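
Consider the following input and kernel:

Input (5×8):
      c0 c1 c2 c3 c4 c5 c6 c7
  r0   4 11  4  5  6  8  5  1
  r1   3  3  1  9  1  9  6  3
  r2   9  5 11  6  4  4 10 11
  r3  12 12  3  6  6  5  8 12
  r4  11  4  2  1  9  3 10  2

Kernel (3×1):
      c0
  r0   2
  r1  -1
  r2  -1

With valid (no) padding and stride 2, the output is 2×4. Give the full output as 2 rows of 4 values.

Output[0,0]: The receptive field on the input at this output position is [4 / 3 / 9]. Elementwise product with the kernel and sum: 4·2 + 3·-1 + 9·-1.
Output[0,1]: The receptive field on the input at this output position is [4 / 1 / 11]. Elementwise product with the kernel and sum: 4·2 + 1·-1 + 11·-1.

-4 -4 7 -6
-5 17 -7 2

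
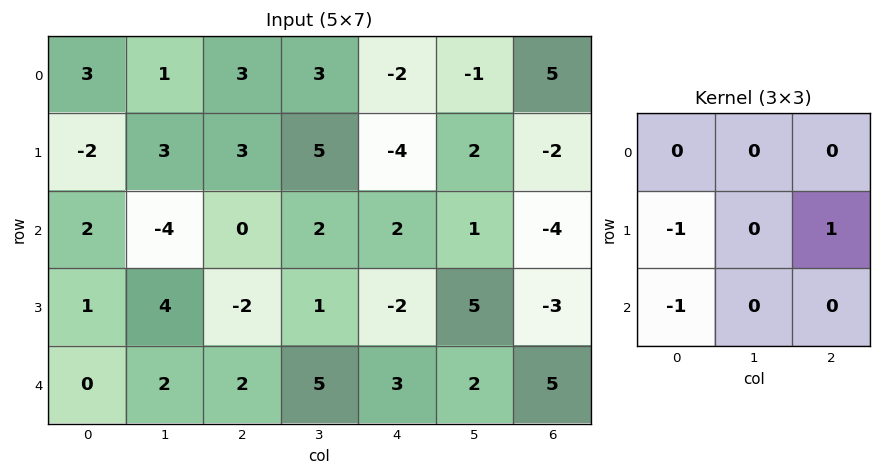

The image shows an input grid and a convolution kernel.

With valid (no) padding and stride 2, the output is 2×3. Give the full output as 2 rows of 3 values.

3 -7 0
-3 -2 -4

Output[0,0]: The receptive field on the input at this output position is [3 1 3 / -2 3 3 / 2 -4 0]. Elementwise product with the kernel and sum: -2·-1 + 3·1 + 2·-1.
Output[0,1]: The receptive field on the input at this output position is [3 3 -2 / 3 5 -4 / 0 2 2]. Elementwise product with the kernel and sum: 3·-1 + -4·1 + 0·-1.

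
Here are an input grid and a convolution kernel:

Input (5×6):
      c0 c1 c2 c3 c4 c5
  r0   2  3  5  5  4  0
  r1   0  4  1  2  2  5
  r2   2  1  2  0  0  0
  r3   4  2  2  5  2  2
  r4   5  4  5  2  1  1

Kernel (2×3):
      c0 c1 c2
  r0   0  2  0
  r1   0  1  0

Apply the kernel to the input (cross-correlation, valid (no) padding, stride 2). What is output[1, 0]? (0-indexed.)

4

The receptive field on the input at this output position is [2 1 2 / 4 2 2]. Elementwise product with the kernel and sum: 1·2 + 2·1.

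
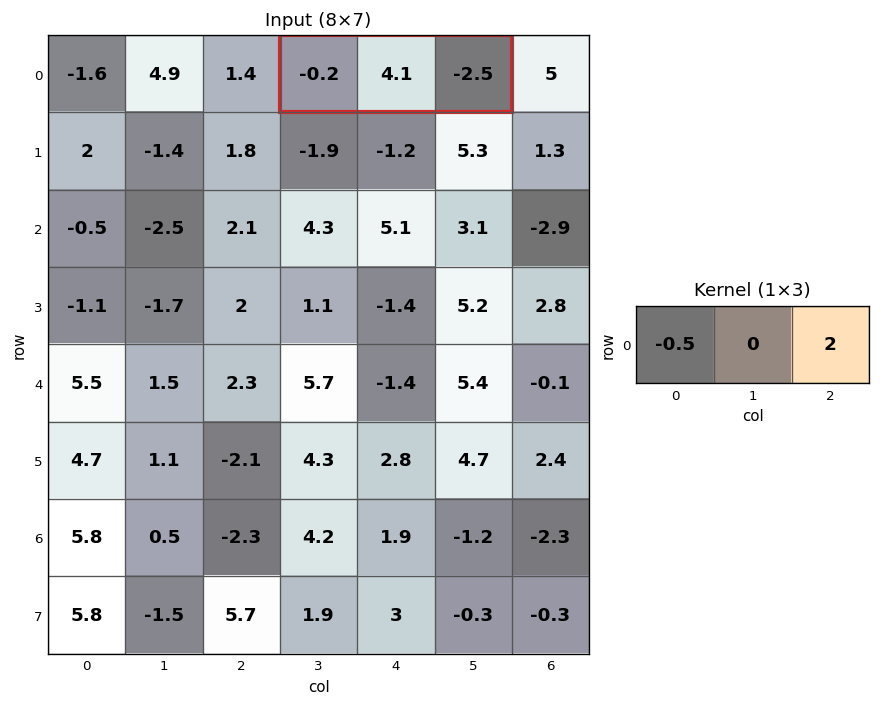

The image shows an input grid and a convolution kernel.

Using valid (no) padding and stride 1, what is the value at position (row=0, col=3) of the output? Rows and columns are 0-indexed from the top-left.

The receptive field on the input at this output position is [-0.2 4.1 -2.5]. Elementwise product with the kernel and sum: -0.2·-0.5 + -2.5·2.

-4.9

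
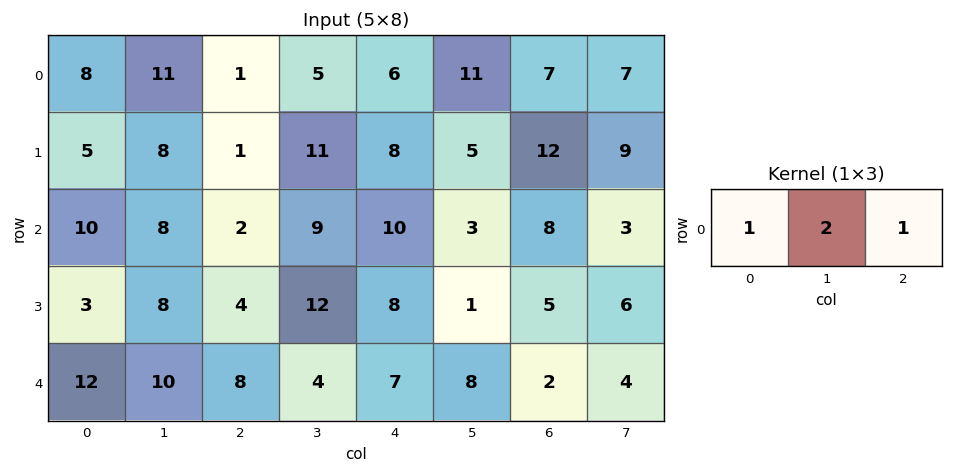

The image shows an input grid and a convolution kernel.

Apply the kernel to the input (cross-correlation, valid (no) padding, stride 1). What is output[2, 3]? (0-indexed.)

The receptive field on the input at this output position is [9 10 3]. Elementwise product with the kernel and sum: 9·1 + 10·2 + 3·1.

32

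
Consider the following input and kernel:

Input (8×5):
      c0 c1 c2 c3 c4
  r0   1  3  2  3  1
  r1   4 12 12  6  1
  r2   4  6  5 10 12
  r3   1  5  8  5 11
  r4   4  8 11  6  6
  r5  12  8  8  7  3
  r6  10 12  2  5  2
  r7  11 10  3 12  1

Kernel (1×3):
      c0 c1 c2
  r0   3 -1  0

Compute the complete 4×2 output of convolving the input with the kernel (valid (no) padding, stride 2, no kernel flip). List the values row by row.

Output[0,0]: The receptive field on the input at this output position is [1 3 2]. Elementwise product with the kernel and sum: 1·3 + 3·-1.
Output[0,1]: The receptive field on the input at this output position is [2 3 1]. Elementwise product with the kernel and sum: 2·3 + 3·-1.

0 3
6 5
4 27
18 1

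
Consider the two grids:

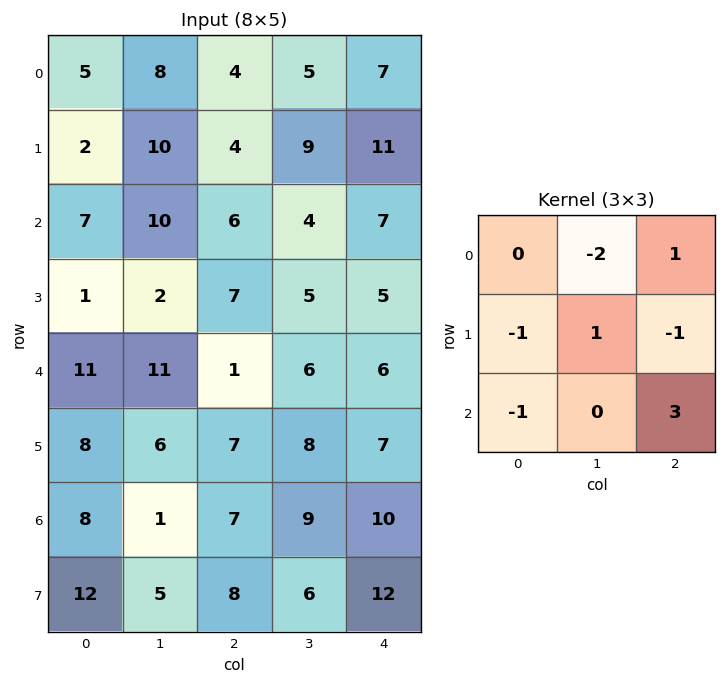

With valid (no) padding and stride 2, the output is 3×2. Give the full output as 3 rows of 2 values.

3 6
-28 9
-17 11

Output[0,0]: The receptive field on the input at this output position is [5 8 4 / 2 10 4 / 7 10 6]. Elementwise product with the kernel and sum: 8·-2 + 4·1 + 2·-1 + 10·1 + 4·-1 + 7·-1 + 6·3.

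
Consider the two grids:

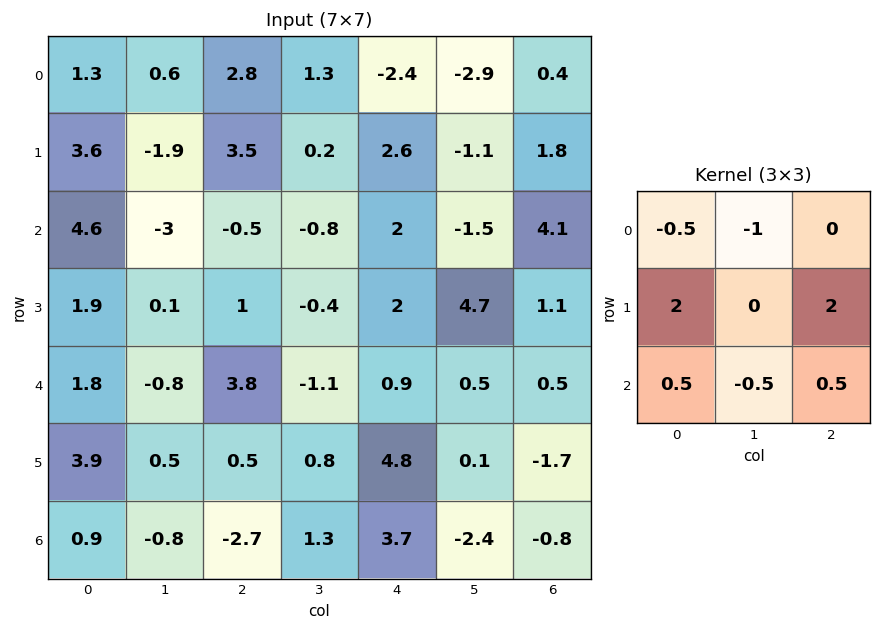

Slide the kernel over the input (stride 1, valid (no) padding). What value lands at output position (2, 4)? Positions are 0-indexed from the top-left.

The receptive field on the input at this output position is [2 -1.5 4.1 / 2 4.7 1.1 / 0.9 0.5 0.5]. Elementwise product with the kernel and sum: 2·-0.5 + -1.5·-1 + 2·2 + 1.1·2 + 0.9·0.5 + 0.5·-0.5 + 0.5·0.5.

7.15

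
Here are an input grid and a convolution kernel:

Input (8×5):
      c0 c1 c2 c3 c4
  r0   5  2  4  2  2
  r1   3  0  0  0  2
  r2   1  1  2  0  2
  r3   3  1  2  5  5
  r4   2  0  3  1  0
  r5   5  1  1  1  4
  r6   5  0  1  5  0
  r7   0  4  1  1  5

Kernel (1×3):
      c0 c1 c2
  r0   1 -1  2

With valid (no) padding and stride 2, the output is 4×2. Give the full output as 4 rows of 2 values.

11 6
4 6
8 2
7 -4

Output[0,0]: The receptive field on the input at this output position is [5 2 4]. Elementwise product with the kernel and sum: 5·1 + 2·-1 + 4·2.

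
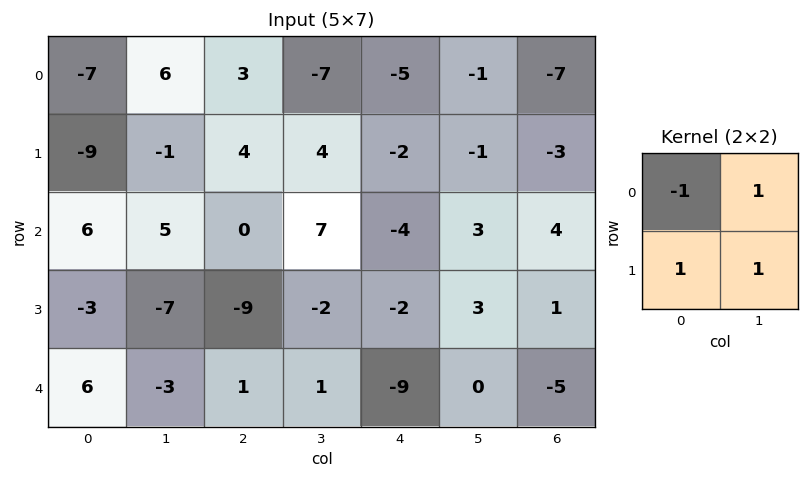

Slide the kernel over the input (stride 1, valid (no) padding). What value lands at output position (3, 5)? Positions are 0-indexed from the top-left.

The receptive field on the input at this output position is [3 1 / 0 -5]. Elementwise product with the kernel and sum: 3·-1 + 1·1 + 0·1 + -5·1.

-7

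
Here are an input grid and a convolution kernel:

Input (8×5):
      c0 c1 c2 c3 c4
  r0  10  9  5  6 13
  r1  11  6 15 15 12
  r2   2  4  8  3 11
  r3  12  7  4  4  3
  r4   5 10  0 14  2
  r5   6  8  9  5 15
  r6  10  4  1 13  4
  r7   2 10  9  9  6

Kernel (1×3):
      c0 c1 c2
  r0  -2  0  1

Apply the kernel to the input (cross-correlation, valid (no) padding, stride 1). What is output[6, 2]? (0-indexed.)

The receptive field on the input at this output position is [1 13 4]. Elementwise product with the kernel and sum: 1·-2 + 4·1.

2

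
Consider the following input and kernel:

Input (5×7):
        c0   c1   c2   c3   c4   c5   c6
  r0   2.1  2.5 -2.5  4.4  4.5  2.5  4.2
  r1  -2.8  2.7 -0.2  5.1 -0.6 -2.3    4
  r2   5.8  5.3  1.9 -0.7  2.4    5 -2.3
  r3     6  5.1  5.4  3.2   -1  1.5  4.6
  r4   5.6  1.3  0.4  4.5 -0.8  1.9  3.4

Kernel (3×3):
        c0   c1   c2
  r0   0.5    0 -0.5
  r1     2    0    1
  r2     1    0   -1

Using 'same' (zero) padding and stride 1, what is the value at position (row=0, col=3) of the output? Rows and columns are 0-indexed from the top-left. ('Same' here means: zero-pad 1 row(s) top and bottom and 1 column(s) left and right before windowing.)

-0.1

The receptive field on the zero-padded input at this output position is [0 0 0 / -2.5 4.4 4.5 / -0.2 5.1 -0.6]. Elementwise product with the kernel and sum: 0·0.5 + 0·-0.5 + -2.5·2 + 4.5·1 + -0.2·1 + -0.6·-1.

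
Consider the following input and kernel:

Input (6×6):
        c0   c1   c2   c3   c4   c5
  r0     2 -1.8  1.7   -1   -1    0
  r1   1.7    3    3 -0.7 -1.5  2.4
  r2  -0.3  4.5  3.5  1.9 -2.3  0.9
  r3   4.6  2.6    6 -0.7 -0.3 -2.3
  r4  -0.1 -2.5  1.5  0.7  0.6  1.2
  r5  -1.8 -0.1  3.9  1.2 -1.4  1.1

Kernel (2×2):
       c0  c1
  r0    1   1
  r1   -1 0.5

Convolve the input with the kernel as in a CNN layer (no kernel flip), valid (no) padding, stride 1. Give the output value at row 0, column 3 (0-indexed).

-2.05

The receptive field on the input at this output position is [-1 -1 / -0.7 -1.5]. Elementwise product with the kernel and sum: -1·1 + -1·1 + -0.7·-1 + -1.5·0.5.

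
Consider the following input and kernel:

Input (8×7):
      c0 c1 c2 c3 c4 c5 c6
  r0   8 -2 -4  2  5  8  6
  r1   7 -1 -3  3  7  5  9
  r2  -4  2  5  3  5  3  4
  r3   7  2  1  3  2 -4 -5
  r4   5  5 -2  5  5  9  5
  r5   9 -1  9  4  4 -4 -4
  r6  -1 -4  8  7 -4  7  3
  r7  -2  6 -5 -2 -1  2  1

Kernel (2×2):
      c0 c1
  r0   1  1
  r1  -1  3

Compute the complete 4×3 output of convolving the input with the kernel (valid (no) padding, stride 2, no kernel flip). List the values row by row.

-4 10 21
-3 16 -6
-2 6 -2
15 14 10

Output[0,0]: The receptive field on the input at this output position is [8 -2 / 7 -1]. Elementwise product with the kernel and sum: 8·1 + -2·1 + 7·-1 + -1·3.
Output[0,1]: The receptive field on the input at this output position is [-4 2 / -3 3]. Elementwise product with the kernel and sum: -4·1 + 2·1 + -3·-1 + 3·3.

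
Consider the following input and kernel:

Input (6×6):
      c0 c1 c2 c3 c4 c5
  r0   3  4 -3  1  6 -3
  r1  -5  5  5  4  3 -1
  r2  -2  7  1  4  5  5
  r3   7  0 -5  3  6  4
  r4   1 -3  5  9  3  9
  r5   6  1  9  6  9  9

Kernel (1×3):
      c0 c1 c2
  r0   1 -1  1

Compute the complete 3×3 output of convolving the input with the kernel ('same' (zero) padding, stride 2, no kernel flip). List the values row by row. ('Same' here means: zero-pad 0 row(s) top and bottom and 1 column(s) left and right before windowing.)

1 8 -8
9 10 4
-4 1 15

Output[0,0]: The receptive field on the zero-padded input at this output position is [0 3 4]. Elementwise product with the kernel and sum: 0·1 + 3·-1 + 4·1.
Output[0,1]: The receptive field on the zero-padded input at this output position is [4 -3 1]. Elementwise product with the kernel and sum: 4·1 + -3·-1 + 1·1.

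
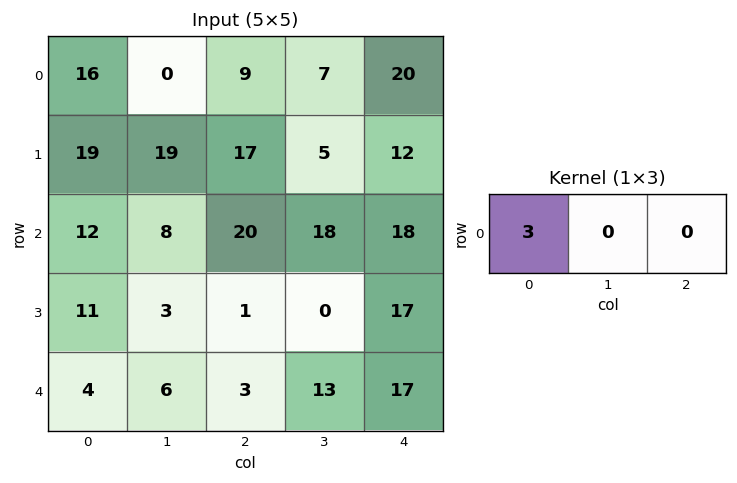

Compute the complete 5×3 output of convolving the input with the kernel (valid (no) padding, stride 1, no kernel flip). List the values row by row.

48 0 27
57 57 51
36 24 60
33 9 3
12 18 9

Output[0,0]: The receptive field on the input at this output position is [16 0 9]. Elementwise product with the kernel and sum: 16·3.
Output[0,1]: The receptive field on the input at this output position is [0 9 7]. Elementwise product with the kernel and sum: 0·3.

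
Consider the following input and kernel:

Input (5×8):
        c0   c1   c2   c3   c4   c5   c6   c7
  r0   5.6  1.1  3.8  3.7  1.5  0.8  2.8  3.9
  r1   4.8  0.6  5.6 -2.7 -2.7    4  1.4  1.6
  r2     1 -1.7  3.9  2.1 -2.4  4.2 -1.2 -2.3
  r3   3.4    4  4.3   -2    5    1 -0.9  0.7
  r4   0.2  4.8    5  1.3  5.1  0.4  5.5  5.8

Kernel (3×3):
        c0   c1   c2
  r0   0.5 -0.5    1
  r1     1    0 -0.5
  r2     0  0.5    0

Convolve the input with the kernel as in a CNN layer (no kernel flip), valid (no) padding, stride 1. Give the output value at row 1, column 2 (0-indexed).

The receptive field on the input at this output position is [5.6 -2.7 -2.7 / 3.9 2.1 -2.4 / 4.3 -2 5]. Elementwise product with the kernel and sum: 5.6·0.5 + -2.7·-0.5 + -2.7·1 + 3.9·1 + -2.4·-0.5 + -2·0.5.

5.55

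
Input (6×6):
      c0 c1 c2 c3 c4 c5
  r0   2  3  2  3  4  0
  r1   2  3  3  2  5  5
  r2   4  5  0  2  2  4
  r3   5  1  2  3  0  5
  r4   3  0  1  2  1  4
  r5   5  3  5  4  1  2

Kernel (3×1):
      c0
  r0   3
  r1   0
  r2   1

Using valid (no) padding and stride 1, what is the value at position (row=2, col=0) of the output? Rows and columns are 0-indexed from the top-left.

15

The receptive field on the input at this output position is [4 / 5 / 3]. Elementwise product with the kernel and sum: 4·3 + 3·1.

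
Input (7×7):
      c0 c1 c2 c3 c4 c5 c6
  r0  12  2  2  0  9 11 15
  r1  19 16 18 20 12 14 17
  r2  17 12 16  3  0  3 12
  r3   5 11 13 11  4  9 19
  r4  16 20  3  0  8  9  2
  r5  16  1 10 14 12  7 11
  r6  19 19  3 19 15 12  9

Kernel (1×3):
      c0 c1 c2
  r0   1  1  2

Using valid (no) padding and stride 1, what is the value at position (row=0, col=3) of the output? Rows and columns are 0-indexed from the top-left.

The receptive field on the input at this output position is [0 9 11]. Elementwise product with the kernel and sum: 0·1 + 9·1 + 11·2.

31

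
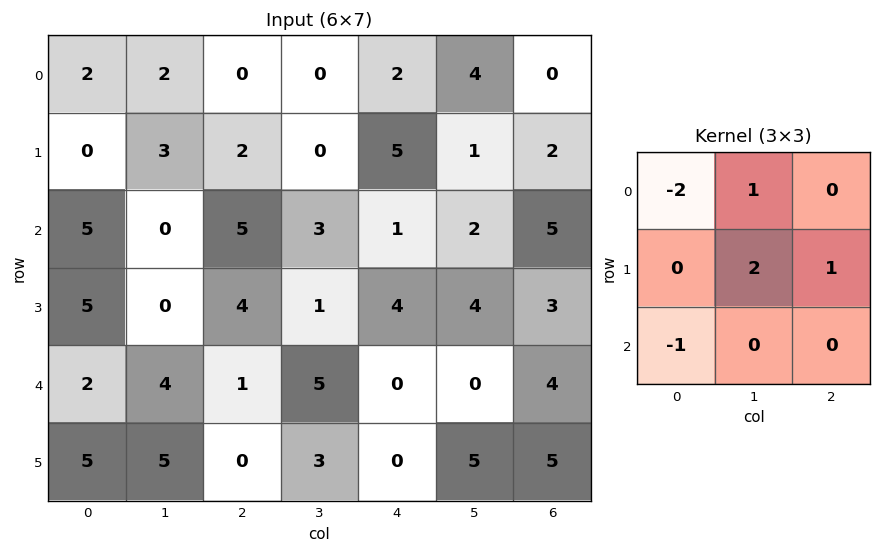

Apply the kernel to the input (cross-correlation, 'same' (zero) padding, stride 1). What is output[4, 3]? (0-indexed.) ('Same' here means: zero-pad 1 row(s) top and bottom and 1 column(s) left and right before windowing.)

3

The receptive field on the zero-padded input at this output position is [4 1 4 / 1 5 0 / 0 3 0]. Elementwise product with the kernel and sum: 4·-2 + 1·1 + 5·2 + 0·1 + 0·-1.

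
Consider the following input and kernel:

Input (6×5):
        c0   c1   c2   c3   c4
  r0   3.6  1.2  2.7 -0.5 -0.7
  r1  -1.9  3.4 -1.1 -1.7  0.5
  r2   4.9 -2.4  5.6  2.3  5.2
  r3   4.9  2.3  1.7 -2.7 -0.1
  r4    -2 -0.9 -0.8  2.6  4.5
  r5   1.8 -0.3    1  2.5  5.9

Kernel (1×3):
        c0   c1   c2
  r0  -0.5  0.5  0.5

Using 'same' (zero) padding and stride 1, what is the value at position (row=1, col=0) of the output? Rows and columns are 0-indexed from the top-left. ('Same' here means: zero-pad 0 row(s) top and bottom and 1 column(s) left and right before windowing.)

0.75

The receptive field on the zero-padded input at this output position is [0 -1.9 3.4]. Elementwise product with the kernel and sum: 0·-0.5 + -1.9·0.5 + 3.4·0.5.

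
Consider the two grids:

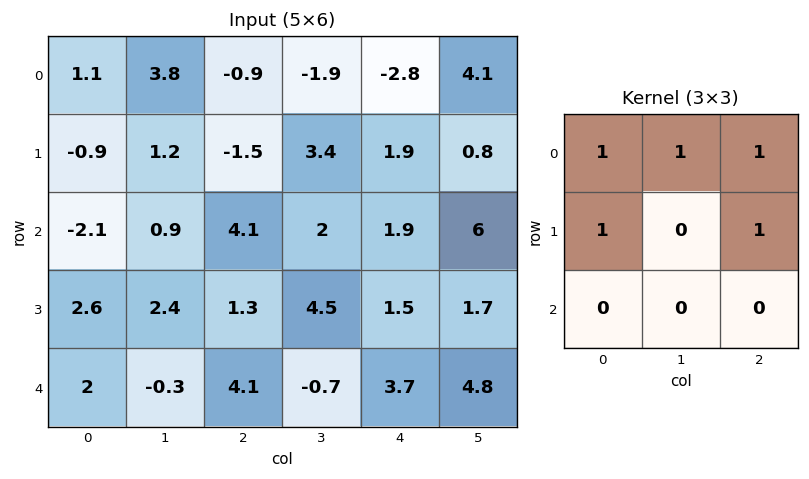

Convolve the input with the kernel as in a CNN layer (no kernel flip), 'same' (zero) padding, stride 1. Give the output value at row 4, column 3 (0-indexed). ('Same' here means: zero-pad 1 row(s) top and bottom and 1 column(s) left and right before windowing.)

15.1

The receptive field on the zero-padded input at this output position is [1.3 4.5 1.5 / 4.1 -0.7 3.7 / 0 0 0]. Elementwise product with the kernel and sum: 1.3·1 + 4.5·1 + 1.5·1 + 4.1·1 + 3.7·1.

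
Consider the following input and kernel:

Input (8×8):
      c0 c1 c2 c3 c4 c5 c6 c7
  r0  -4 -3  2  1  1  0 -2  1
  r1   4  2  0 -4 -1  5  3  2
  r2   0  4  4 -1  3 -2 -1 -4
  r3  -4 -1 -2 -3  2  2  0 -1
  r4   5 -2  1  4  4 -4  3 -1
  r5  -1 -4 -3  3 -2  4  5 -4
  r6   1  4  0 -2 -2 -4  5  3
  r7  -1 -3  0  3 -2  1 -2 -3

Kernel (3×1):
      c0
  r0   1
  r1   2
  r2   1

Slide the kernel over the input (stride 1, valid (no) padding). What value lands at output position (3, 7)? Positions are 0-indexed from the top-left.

The receptive field on the input at this output position is [-1 / -1 / -4]. Elementwise product with the kernel and sum: -1·1 + -1·2 + -4·1.

-7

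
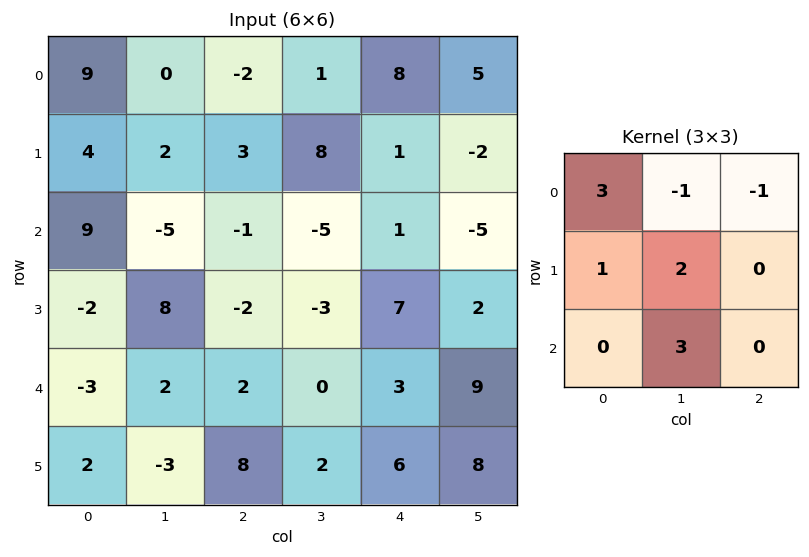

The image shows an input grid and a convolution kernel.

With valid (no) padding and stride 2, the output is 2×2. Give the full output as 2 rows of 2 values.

22 -11
53 -7

Output[0,0]: The receptive field on the input at this output position is [9 0 -2 / 4 2 3 / 9 -5 -1]. Elementwise product with the kernel and sum: 9·3 + 0·-1 + -2·-1 + 4·1 + 2·2 + -5·3.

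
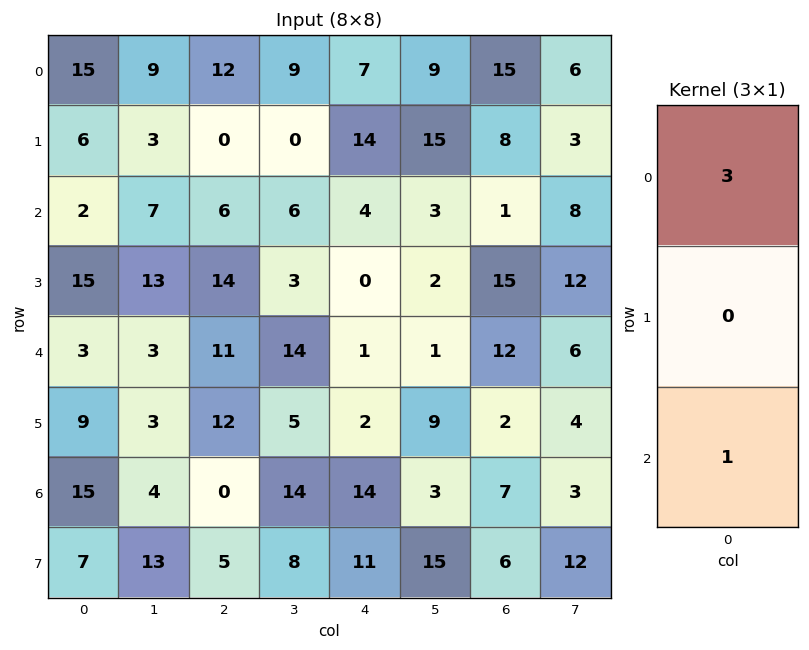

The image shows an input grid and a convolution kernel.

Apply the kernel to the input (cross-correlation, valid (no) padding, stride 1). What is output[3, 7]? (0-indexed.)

40

The receptive field on the input at this output position is [12 / 6 / 4]. Elementwise product with the kernel and sum: 12·3 + 4·1.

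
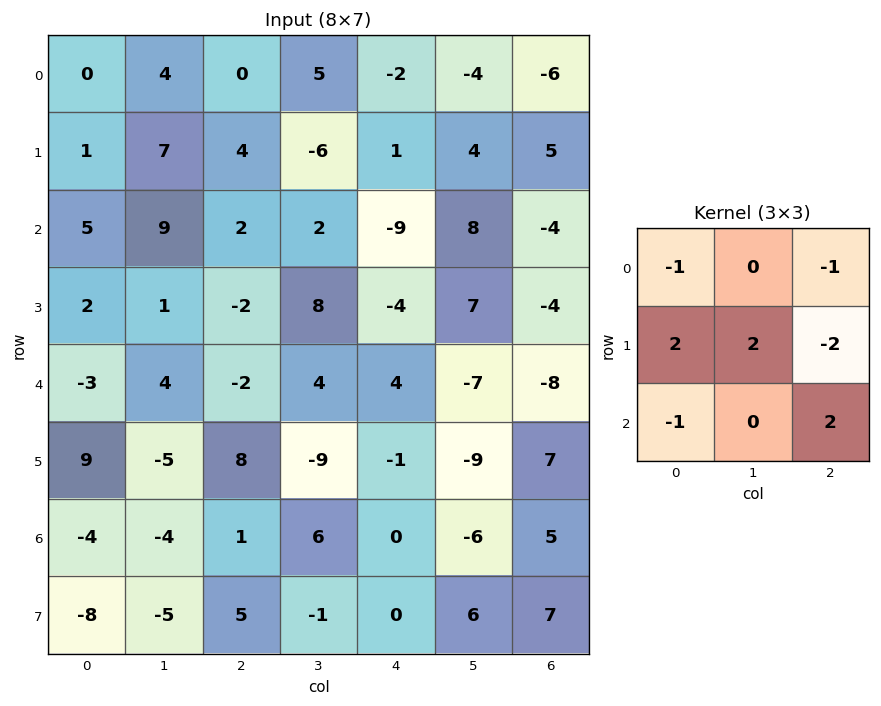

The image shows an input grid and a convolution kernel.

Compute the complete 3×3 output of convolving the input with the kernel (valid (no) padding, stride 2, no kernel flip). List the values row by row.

Output[0,0]: The receptive field on the input at this output position is [0 4 0 / 1 7 4 / 5 9 2]. Elementwise product with the kernel and sum: 0·-1 + 0·-1 + 1·2 + 7·2 + 4·-2 + 5·-1 + 2·2.
Output[0,1]: The receptive field on the input at this output position is [0 5 -2 / 4 -6 1 / 2 2 -9]. Elementwise product with the kernel and sum: 0·-1 + -2·-1 + 4·2 + -6·2 + 1·-2 + 2·-1 + -9·2.

7 -24 9
2 37 7
3 -3 -20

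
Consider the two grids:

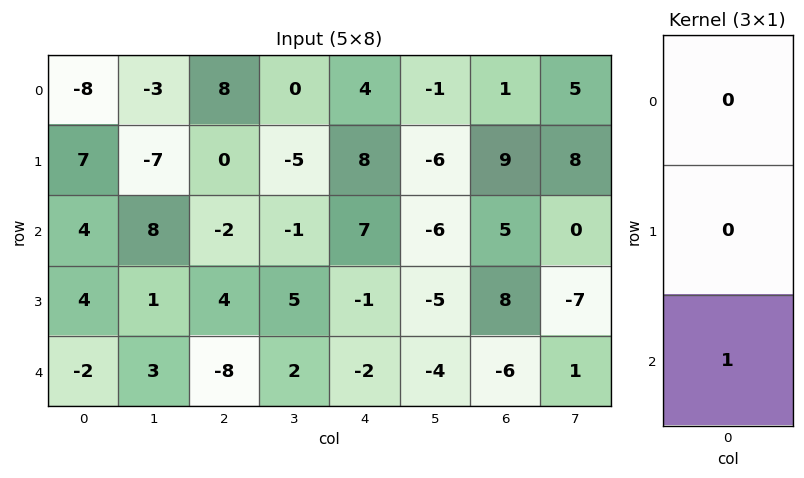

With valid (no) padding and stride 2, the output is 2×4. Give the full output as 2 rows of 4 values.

4 -2 7 5
-2 -8 -2 -6

Output[0,0]: The receptive field on the input at this output position is [-8 / 7 / 4]. Elementwise product with the kernel and sum: 4·1.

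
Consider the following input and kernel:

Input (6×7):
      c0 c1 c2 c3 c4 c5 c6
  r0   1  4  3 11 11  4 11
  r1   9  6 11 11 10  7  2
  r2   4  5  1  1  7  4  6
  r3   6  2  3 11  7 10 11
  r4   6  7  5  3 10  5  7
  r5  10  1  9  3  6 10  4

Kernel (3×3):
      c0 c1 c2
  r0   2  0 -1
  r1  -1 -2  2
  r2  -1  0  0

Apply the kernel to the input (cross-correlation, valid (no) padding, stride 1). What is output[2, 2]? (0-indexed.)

-21

The receptive field on the input at this output position is [1 1 7 / 3 11 7 / 5 3 10]. Elementwise product with the kernel and sum: 1·2 + 7·-1 + 3·-1 + 11·-2 + 7·2 + 5·-1.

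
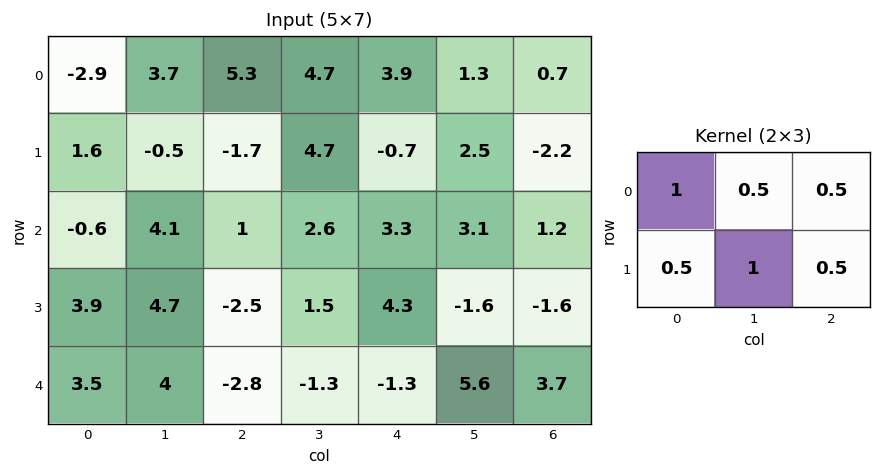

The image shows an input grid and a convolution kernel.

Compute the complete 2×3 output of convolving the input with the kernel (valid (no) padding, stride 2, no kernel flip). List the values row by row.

Output[0,0]: The receptive field on the input at this output position is [-2.9 3.7 5.3 / 1.6 -0.5 -1.7]. Elementwise product with the kernel and sum: -2.9·1 + 3.7·0.5 + 5.3·0.5 + 1.6·0.5 + -0.5·1 + -1.7·0.5.
Output[0,1]: The receptive field on the input at this output position is [5.3 4.7 3.9 / -1.7 4.7 -0.7]. Elementwise product with the kernel and sum: 5.3·1 + 4.7·0.5 + 3.9·0.5 + -1.7·0.5 + 4.7·1 + -0.7·0.5.

1.05 13.1 5.95
7.35 6.35 5.2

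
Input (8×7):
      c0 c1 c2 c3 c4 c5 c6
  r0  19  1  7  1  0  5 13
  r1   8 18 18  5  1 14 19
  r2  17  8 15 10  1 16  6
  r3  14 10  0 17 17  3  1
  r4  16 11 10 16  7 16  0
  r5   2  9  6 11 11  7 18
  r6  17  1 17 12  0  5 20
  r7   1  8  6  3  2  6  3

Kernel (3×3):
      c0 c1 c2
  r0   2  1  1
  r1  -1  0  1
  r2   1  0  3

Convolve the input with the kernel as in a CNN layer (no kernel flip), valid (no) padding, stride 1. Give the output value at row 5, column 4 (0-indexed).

78

The receptive field on the input at this output position is [11 7 18 / 0 5 20 / 2 6 3]. Elementwise product with the kernel and sum: 11·2 + 7·1 + 18·1 + 0·-1 + 20·1 + 2·1 + 3·3.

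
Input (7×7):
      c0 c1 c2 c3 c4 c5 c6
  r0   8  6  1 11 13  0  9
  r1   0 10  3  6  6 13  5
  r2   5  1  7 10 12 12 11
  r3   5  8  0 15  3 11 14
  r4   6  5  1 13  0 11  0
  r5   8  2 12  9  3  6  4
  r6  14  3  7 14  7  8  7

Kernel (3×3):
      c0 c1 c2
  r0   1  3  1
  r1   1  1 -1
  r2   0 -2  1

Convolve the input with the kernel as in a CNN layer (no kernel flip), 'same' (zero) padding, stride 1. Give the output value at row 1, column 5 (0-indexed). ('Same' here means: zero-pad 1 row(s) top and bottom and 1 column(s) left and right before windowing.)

The receptive field on the zero-padded input at this output position is [13 0 9 / 6 13 5 / 12 12 11]. Elementwise product with the kernel and sum: 13·1 + 0·3 + 9·1 + 6·1 + 13·1 + 5·-1 + 12·-2 + 11·1.

23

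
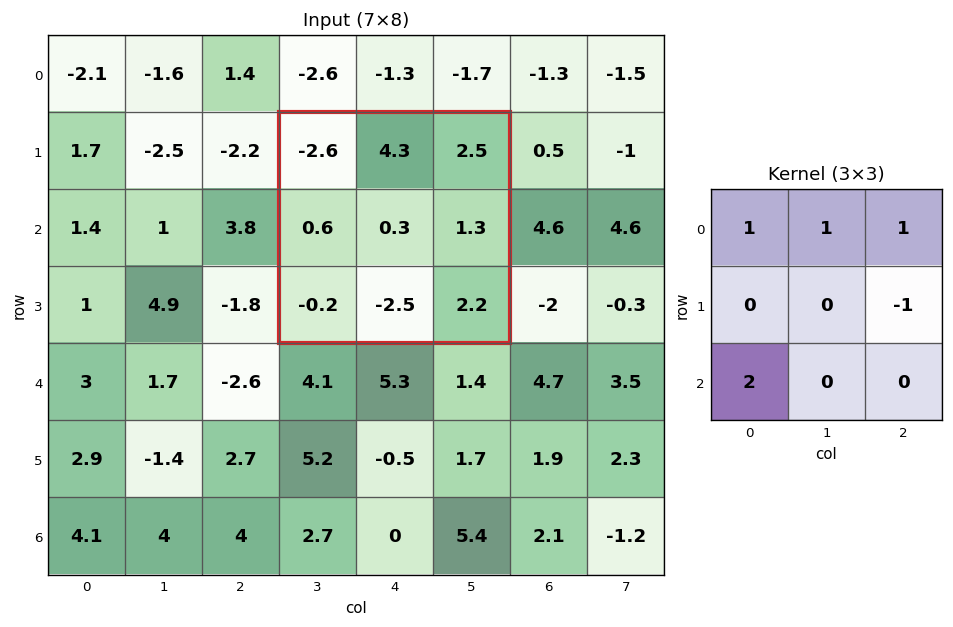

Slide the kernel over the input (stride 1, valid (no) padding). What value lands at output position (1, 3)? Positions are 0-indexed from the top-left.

2.5

The receptive field on the input at this output position is [-2.6 4.3 2.5 / 0.6 0.3 1.3 / -0.2 -2.5 2.2]. Elementwise product with the kernel and sum: -2.6·1 + 4.3·1 + 2.5·1 + 1.3·-1 + -0.2·2.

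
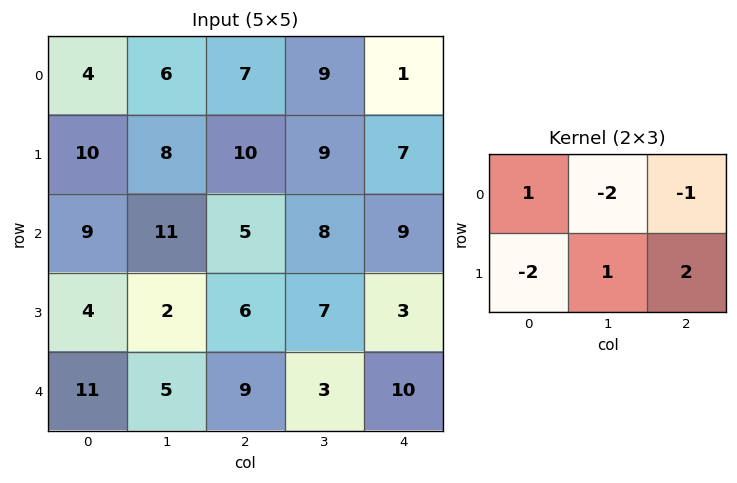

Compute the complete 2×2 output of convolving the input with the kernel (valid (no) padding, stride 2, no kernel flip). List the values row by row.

Output[0,0]: The receptive field on the input at this output position is [4 6 7 / 10 8 10]. Elementwise product with the kernel and sum: 4·1 + 6·-2 + 7·-1 + 10·-2 + 8·1 + 10·2.

-7 -9
-12 -19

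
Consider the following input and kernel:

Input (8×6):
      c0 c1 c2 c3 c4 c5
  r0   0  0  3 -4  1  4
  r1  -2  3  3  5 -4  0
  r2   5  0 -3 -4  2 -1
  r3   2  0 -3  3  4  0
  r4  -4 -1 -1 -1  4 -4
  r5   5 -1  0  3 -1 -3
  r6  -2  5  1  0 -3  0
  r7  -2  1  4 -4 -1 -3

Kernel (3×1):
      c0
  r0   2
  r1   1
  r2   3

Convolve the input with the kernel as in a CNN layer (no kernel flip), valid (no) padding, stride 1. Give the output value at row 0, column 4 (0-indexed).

The receptive field on the input at this output position is [1 / -4 / 2]. Elementwise product with the kernel and sum: 1·2 + -4·1 + 2·3.

4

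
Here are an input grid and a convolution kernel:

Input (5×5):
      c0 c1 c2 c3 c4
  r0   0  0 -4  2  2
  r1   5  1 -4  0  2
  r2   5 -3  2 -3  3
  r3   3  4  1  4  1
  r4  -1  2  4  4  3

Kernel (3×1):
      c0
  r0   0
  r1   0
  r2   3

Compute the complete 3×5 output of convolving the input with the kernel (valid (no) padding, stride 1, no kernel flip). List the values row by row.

15 -9 6 -9 9
9 12 3 12 3
-3 6 12 12 9

Output[0,0]: The receptive field on the input at this output position is [0 / 5 / 5]. Elementwise product with the kernel and sum: 5·3.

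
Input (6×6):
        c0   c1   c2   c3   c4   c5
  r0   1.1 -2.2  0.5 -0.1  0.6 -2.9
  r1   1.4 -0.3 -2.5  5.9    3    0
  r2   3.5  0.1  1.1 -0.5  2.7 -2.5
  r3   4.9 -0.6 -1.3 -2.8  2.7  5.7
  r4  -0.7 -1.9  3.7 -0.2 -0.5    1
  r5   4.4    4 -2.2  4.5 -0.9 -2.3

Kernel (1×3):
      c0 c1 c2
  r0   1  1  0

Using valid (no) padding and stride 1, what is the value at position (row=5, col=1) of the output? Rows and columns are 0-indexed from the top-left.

1.8

The receptive field on the input at this output position is [4 -2.2 4.5]. Elementwise product with the kernel and sum: 4·1 + -2.2·1.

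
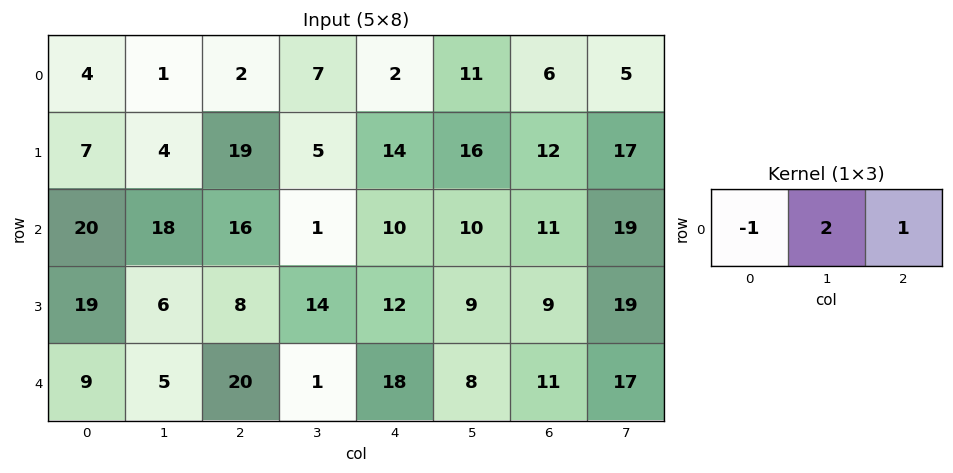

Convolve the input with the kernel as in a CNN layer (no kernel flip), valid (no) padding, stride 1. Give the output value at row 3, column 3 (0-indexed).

19

The receptive field on the input at this output position is [14 12 9]. Elementwise product with the kernel and sum: 14·-1 + 12·2 + 9·1.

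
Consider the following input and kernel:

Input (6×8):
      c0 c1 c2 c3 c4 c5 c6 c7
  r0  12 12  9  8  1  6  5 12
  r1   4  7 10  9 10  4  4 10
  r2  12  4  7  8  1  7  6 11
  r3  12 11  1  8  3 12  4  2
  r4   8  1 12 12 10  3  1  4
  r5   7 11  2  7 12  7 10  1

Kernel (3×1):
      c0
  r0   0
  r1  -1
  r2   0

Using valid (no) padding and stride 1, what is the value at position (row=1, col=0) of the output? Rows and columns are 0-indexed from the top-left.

The receptive field on the input at this output position is [4 / 12 / 12]. Elementwise product with the kernel and sum: 12·-1.

-12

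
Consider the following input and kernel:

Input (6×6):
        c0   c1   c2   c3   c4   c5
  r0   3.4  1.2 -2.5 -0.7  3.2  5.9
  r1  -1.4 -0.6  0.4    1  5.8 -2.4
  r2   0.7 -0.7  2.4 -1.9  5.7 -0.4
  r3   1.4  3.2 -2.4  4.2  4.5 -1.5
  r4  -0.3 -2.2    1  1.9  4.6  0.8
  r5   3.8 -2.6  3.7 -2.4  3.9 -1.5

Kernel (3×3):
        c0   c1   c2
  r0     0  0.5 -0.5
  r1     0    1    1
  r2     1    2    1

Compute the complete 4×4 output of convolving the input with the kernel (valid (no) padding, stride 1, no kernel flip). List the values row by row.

Output[0,0]: The receptive field on the input at this output position is [3.4 1.2 -2.5 / -1.4 -0.6 0.4 / 0.7 -0.7 2.4]. Elementwise product with the kernel and sum: 1.2·0.5 + -2.5·-0.5 + -0.6·1 + 0.4·1 + 0.7·1 + -0.7·2 + 2.4·1.

3.35 2.7 9.15 11.15
6.6 2.8 11.9 21.1
-4.45 5.65 14.3 17.95
3.9 2 9.15 12.3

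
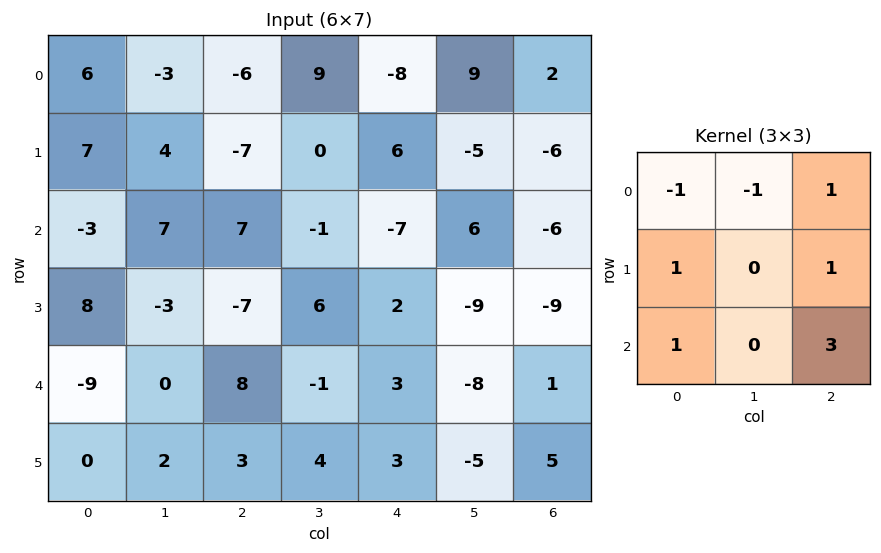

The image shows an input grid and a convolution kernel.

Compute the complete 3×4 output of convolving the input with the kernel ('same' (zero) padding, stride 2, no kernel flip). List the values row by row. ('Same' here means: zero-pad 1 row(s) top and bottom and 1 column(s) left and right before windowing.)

9 10 3 4
-5 24 -27 8
-5 29 -37 5

Output[0,0]: The receptive field on the zero-padded input at this output position is [0 0 0 / 0 6 -3 / 0 7 4]. Elementwise product with the kernel and sum: 0·-1 + 0·-1 + 0·1 + 0·1 + -3·1 + 0·1 + 4·3.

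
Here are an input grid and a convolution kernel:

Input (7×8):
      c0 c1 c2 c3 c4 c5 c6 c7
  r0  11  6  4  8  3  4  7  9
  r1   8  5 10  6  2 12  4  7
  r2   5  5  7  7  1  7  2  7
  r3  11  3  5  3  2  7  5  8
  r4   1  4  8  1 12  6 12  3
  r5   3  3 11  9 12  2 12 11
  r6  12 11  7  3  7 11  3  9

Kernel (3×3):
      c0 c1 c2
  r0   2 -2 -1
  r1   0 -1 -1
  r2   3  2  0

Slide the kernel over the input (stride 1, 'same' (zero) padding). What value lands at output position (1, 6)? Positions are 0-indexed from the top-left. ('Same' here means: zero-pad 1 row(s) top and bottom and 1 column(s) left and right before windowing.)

The receptive field on the zero-padded input at this output position is [4 7 9 / 12 4 7 / 7 2 7]. Elementwise product with the kernel and sum: 4·2 + 7·-2 + 9·-1 + 4·-1 + 7·-1 + 7·3 + 2·2.

-1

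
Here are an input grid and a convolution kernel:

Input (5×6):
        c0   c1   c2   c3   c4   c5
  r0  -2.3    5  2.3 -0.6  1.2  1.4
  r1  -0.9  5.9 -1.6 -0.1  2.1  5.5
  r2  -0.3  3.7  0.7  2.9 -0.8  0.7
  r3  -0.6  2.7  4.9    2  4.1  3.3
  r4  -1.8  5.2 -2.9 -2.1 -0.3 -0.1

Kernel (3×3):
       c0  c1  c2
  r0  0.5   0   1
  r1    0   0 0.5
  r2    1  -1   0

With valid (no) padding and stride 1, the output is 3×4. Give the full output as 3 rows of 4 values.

-3.65 4.85 1.2 7.55
-5 2.1 3.8 3.7
-4 13.85 0.8 2

Output[0,0]: The receptive field on the input at this output position is [-2.3 5 2.3 / -0.9 5.9 -1.6 / -0.3 3.7 0.7]. Elementwise product with the kernel and sum: -2.3·0.5 + 2.3·1 + -1.6·0.5 + -0.3·1 + 3.7·-1.
Output[0,1]: The receptive field on the input at this output position is [5 2.3 -0.6 / 5.9 -1.6 -0.1 / 3.7 0.7 2.9]. Elementwise product with the kernel and sum: 5·0.5 + -0.6·1 + -0.1·0.5 + 3.7·1 + 0.7·-1.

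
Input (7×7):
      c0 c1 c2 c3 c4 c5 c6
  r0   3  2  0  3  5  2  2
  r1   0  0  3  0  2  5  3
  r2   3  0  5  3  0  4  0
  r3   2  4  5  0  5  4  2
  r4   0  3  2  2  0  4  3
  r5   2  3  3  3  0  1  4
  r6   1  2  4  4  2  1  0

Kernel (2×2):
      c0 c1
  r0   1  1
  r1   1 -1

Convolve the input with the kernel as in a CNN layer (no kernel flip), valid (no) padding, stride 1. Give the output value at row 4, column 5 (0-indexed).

The receptive field on the input at this output position is [4 3 / 1 4]. Elementwise product with the kernel and sum: 4·1 + 3·1 + 1·1 + 4·-1.

4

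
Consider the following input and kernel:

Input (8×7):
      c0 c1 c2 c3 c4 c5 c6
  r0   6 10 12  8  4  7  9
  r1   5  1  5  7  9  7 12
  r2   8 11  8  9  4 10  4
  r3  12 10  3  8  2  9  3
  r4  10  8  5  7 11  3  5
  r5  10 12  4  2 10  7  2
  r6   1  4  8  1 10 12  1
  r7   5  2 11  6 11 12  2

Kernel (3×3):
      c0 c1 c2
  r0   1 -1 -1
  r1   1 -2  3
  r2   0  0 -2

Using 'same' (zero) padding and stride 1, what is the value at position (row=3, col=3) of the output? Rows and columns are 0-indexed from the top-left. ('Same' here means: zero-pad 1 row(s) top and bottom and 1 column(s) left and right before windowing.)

-34

The receptive field on the zero-padded input at this output position is [8 9 4 / 3 8 2 / 5 7 11]. Elementwise product with the kernel and sum: 8·1 + 9·-1 + 4·-1 + 3·1 + 8·-2 + 2·3 + 11·-2.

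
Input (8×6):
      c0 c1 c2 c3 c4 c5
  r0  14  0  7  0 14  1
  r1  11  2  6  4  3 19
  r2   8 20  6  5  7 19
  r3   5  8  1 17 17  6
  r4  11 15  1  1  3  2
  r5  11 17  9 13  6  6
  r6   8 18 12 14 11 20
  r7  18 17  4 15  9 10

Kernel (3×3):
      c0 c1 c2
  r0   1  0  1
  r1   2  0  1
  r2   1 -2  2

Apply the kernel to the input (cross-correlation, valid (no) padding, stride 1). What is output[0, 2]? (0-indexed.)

The receptive field on the input at this output position is [7 0 14 / 6 4 3 / 6 5 7]. Elementwise product with the kernel and sum: 7·1 + 14·1 + 6·2 + 3·1 + 6·1 + 5·-2 + 7·2.

46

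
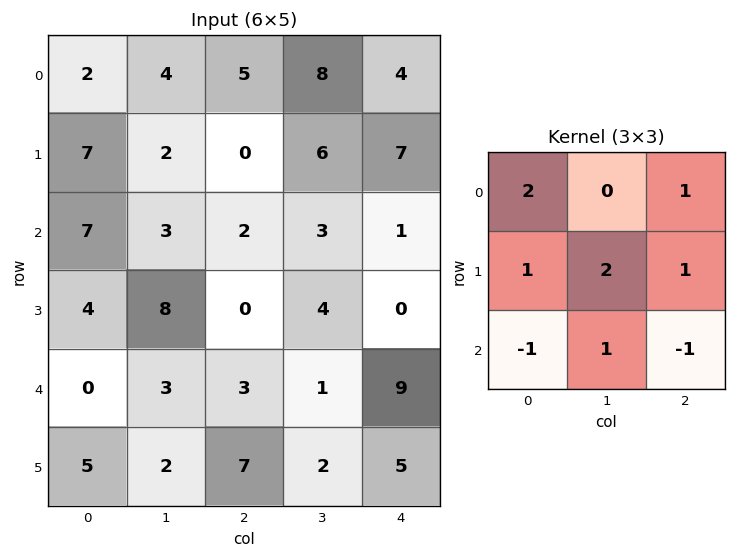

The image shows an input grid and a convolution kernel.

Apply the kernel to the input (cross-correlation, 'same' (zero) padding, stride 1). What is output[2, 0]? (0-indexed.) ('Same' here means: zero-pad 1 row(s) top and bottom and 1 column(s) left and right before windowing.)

The receptive field on the zero-padded input at this output position is [0 7 2 / 0 7 3 / 0 4 8]. Elementwise product with the kernel and sum: 0·2 + 2·1 + 0·1 + 7·2 + 3·1 + 0·-1 + 4·1 + 8·-1.

15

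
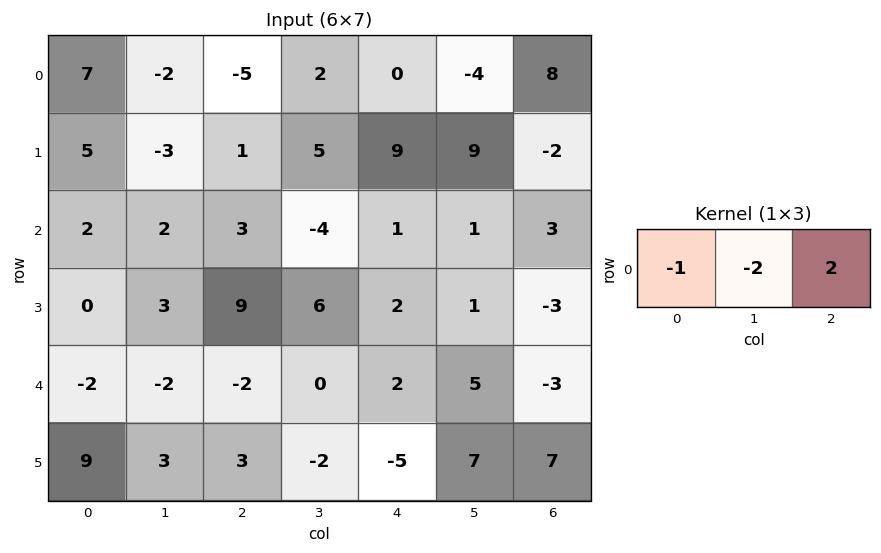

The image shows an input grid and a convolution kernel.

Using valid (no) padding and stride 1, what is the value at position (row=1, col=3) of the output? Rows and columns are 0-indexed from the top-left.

-5

The receptive field on the input at this output position is [5 9 9]. Elementwise product with the kernel and sum: 5·-1 + 9·-2 + 9·2.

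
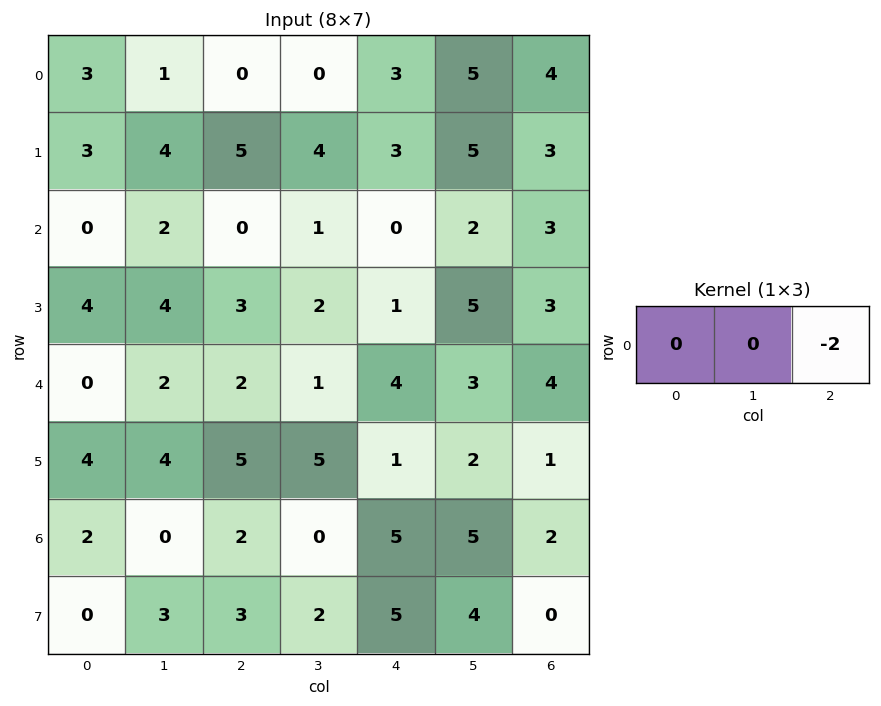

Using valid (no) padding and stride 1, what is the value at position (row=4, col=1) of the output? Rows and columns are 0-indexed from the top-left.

The receptive field on the input at this output position is [2 2 1]. Elementwise product with the kernel and sum: 1·-2.

-2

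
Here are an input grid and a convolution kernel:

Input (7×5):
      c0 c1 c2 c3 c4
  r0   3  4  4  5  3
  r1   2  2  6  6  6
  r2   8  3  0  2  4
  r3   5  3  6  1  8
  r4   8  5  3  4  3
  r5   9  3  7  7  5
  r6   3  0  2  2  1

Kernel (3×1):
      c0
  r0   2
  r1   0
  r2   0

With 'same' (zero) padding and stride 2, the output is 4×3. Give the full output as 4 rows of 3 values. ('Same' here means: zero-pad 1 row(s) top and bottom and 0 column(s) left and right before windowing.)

Output[0,0]: The receptive field on the zero-padded input at this output position is [0 / 3 / 2]. Elementwise product with the kernel and sum: 0·2.

0 0 0
4 12 12
10 12 16
18 14 10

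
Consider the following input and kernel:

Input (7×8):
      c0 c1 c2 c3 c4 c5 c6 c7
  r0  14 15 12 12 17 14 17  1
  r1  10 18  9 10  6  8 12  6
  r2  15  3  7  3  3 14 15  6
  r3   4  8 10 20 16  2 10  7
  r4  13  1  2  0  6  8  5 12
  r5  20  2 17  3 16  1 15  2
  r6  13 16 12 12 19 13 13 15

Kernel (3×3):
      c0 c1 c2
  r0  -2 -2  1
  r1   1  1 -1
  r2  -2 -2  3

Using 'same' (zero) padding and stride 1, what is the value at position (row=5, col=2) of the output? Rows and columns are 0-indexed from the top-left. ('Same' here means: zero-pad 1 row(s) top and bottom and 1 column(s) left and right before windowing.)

-10

The receptive field on the zero-padded input at this output position is [1 2 0 / 2 17 3 / 16 12 12]. Elementwise product with the kernel and sum: 1·-2 + 2·-2 + 0·1 + 2·1 + 17·1 + 3·-1 + 16·-2 + 12·-2 + 12·3.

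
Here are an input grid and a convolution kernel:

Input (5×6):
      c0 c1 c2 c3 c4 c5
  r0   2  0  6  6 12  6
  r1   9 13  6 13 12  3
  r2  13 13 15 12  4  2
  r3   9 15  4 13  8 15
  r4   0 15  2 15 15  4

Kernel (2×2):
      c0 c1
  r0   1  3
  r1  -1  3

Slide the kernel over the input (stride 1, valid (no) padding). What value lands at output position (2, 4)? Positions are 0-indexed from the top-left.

The receptive field on the input at this output position is [4 2 / 8 15]. Elementwise product with the kernel and sum: 4·1 + 2·3 + 8·-1 + 15·3.

47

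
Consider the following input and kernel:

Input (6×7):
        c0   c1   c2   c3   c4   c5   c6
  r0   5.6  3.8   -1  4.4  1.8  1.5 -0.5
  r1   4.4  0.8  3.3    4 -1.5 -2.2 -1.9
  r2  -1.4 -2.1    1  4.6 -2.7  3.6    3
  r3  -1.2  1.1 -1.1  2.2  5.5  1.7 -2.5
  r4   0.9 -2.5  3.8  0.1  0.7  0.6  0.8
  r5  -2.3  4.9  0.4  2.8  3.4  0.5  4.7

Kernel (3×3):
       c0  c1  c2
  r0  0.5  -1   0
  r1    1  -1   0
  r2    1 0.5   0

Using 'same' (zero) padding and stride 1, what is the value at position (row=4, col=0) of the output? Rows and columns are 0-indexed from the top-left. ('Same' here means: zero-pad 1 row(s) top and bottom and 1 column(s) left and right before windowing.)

-0.85

The receptive field on the zero-padded input at this output position is [0 -1.2 1.1 / 0 0.9 -2.5 / 0 -2.3 4.9]. Elementwise product with the kernel and sum: 0·0.5 + -1.2·-1 + 0·1 + 0.9·-1 + 0·1 + -2.3·0.5.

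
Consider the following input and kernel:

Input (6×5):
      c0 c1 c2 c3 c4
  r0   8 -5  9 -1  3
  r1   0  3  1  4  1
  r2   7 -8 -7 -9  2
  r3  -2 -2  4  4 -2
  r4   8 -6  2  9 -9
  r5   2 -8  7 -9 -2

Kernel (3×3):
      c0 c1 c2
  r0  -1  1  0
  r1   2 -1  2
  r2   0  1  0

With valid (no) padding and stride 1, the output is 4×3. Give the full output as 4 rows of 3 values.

Output[0,0]: The receptive field on the input at this output position is [8 -5 9 / 0 3 1 / 7 -8 -7]. Elementwise product with the kernel and sum: 8·-1 + -5·1 + 0·2 + 3·-1 + 1·2 + -8·1.

-22 20 -19
9 -25 6
-15 3 7
18 17 -32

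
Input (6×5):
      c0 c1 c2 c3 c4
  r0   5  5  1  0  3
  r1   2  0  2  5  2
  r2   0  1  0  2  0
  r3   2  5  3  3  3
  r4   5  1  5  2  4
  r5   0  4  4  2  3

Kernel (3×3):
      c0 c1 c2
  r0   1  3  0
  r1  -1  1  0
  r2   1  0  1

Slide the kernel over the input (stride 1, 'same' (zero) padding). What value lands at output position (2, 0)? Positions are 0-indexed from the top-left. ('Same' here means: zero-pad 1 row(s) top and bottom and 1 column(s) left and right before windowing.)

11

The receptive field on the zero-padded input at this output position is [0 2 0 / 0 0 1 / 0 2 5]. Elementwise product with the kernel and sum: 0·1 + 2·3 + 0·-1 + 0·1 + 0·1 + 5·1.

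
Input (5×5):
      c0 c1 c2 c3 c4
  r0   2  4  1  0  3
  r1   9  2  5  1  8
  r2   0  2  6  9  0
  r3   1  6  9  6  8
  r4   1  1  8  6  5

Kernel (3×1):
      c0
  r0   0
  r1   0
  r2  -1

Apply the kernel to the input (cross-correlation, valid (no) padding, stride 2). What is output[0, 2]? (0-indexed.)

0

The receptive field on the input at this output position is [3 / 8 / 0]. Elementwise product with the kernel and sum: 0·-1.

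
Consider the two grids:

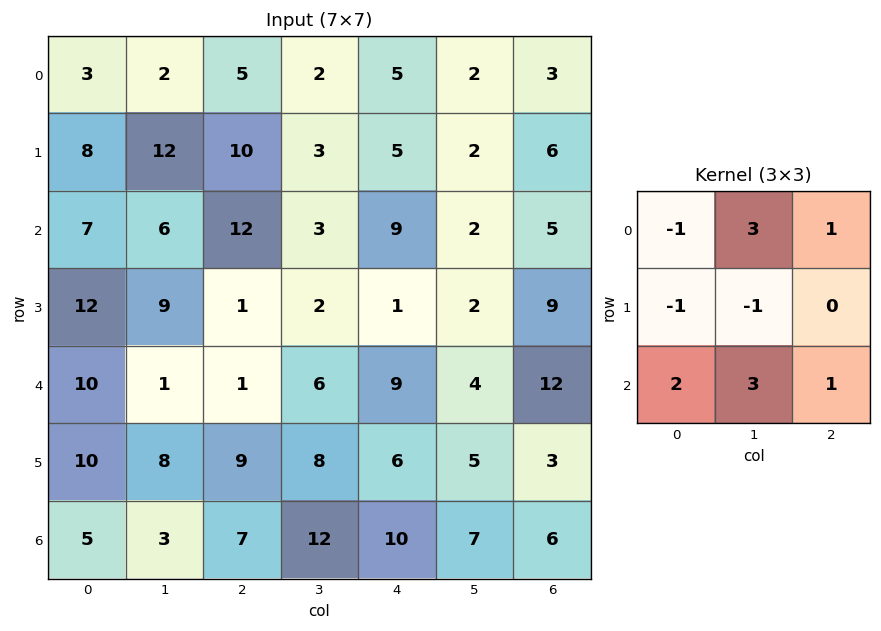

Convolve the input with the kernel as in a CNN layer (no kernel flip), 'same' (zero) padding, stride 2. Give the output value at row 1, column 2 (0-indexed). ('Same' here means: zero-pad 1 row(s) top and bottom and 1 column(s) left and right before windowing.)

The receptive field on the zero-padded input at this output position is [3 5 2 / 3 9 2 / 2 1 2]. Elementwise product with the kernel and sum: 3·-1 + 5·3 + 2·1 + 3·-1 + 9·-1 + 2·2 + 1·3 + 2·1.

11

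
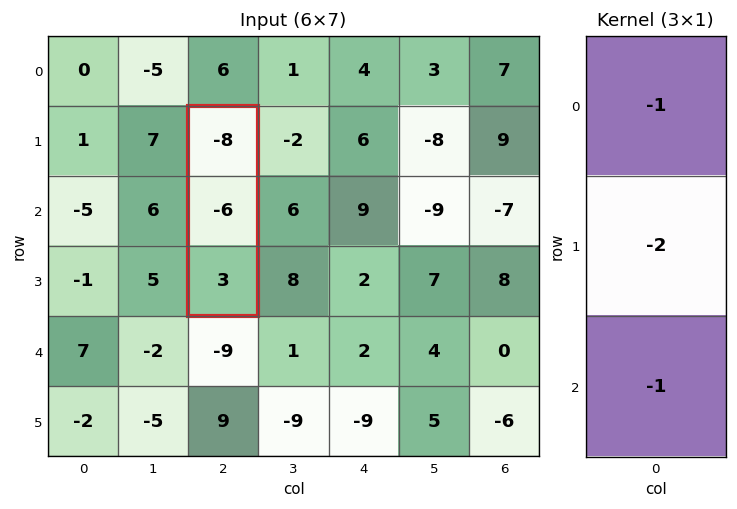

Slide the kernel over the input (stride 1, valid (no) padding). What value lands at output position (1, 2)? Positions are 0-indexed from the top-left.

17

The receptive field on the input at this output position is [-8 / -6 / 3]. Elementwise product with the kernel and sum: -8·-1 + -6·-2 + 3·-1.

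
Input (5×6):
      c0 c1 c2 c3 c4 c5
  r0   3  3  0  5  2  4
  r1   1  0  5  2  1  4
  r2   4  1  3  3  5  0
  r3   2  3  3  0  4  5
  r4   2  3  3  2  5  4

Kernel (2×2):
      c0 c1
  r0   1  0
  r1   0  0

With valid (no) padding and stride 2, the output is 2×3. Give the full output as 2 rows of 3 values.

3 0 2
4 3 5

Output[0,0]: The receptive field on the input at this output position is [3 3 / 1 0]. Elementwise product with the kernel and sum: 3·1.
Output[0,1]: The receptive field on the input at this output position is [0 5 / 5 2]. Elementwise product with the kernel and sum: 0·1.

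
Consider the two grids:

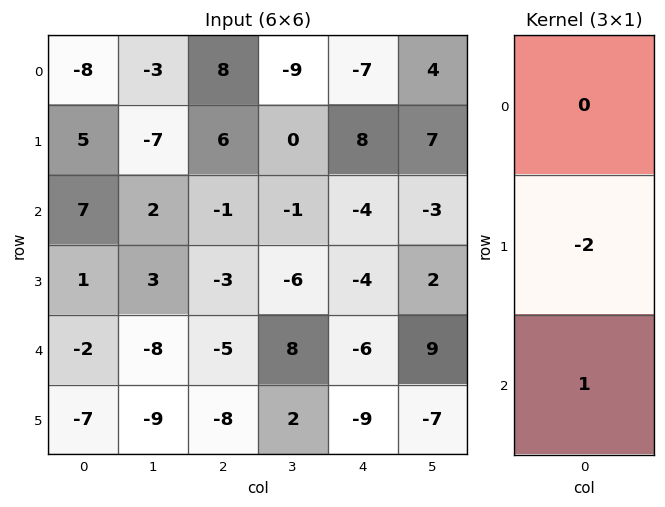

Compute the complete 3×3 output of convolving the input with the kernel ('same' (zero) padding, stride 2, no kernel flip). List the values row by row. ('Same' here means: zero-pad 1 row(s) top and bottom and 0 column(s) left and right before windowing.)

21 -10 22
-13 -1 4
-3 2 3

Output[0,0]: The receptive field on the zero-padded input at this output position is [0 / -8 / 5]. Elementwise product with the kernel and sum: -8·-2 + 5·1.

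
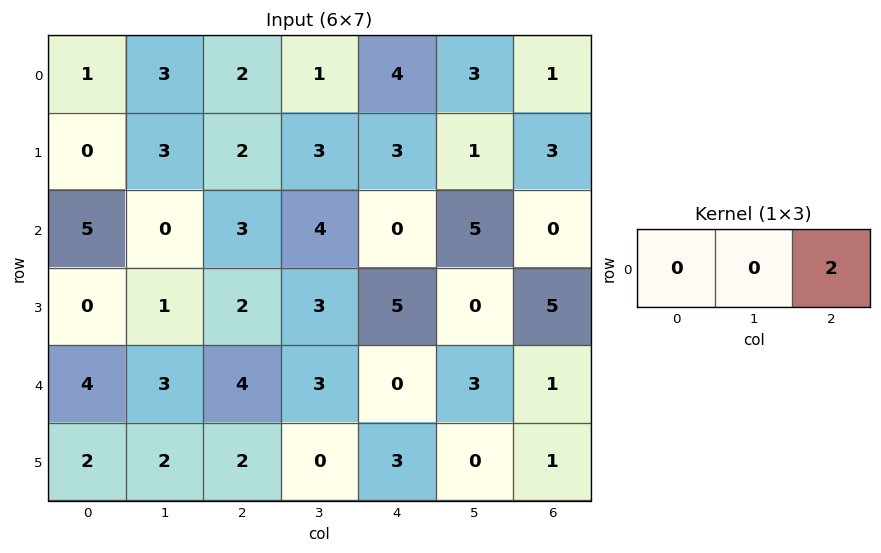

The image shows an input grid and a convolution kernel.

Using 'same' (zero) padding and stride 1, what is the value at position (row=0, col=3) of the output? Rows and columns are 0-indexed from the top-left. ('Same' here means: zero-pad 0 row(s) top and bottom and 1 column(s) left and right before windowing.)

8

The receptive field on the zero-padded input at this output position is [2 1 4]. Elementwise product with the kernel and sum: 4·2.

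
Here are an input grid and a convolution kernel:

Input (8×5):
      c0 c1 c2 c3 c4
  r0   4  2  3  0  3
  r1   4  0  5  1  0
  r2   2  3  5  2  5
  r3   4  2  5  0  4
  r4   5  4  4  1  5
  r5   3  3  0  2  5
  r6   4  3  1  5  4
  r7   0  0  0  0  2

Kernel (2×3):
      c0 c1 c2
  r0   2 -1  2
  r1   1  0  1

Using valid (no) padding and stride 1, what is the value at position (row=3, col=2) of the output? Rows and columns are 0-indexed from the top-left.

The receptive field on the input at this output position is [5 0 4 / 4 1 5]. Elementwise product with the kernel and sum: 5·2 + 0·-1 + 4·2 + 4·1 + 5·1.

27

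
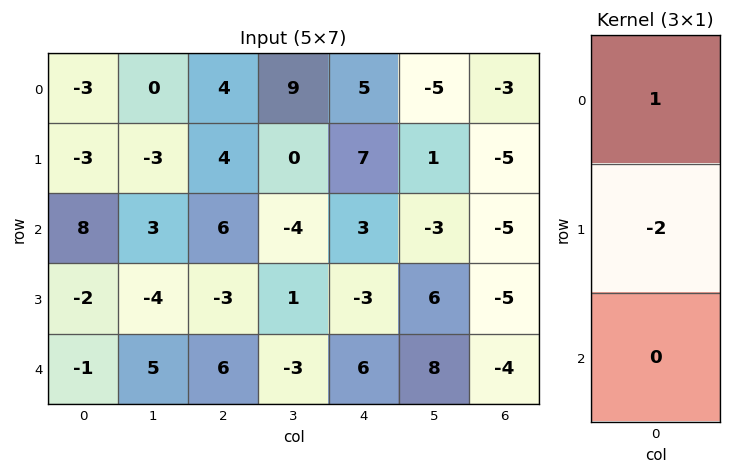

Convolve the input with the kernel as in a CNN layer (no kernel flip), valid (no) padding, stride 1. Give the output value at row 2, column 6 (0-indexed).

The receptive field on the input at this output position is [-5 / -5 / -4]. Elementwise product with the kernel and sum: -5·1 + -5·-2.

5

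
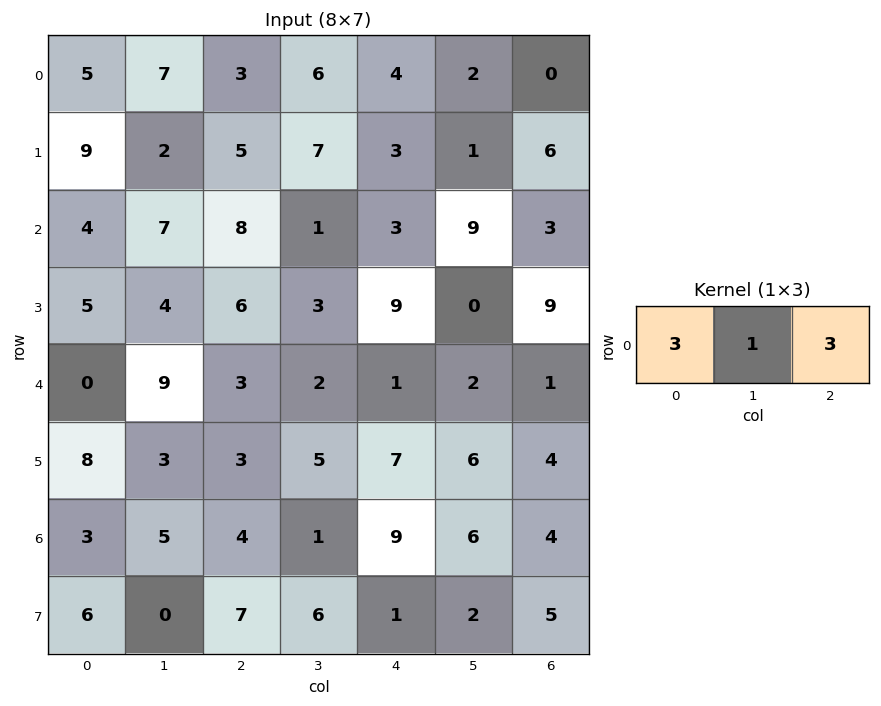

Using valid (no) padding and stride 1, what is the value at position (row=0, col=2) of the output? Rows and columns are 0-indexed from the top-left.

27

The receptive field on the input at this output position is [3 6 4]. Elementwise product with the kernel and sum: 3·3 + 6·1 + 4·3.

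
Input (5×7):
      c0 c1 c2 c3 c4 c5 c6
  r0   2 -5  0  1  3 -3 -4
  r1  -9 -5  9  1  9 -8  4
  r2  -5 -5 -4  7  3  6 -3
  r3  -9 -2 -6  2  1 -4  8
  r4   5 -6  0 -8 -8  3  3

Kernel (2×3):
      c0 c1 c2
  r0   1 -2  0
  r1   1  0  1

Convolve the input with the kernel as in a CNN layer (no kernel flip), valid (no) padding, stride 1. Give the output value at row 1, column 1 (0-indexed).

-21

The receptive field on the input at this output position is [-5 9 1 / -5 -4 7]. Elementwise product with the kernel and sum: -5·1 + 9·-2 + -5·1 + 7·1.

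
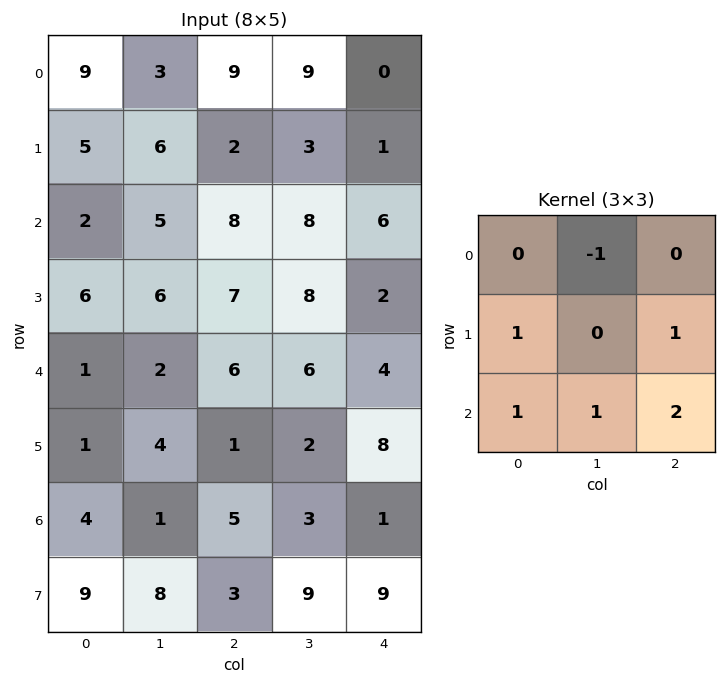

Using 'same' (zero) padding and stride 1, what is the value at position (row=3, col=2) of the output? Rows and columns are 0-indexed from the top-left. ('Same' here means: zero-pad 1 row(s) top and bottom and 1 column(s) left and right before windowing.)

The receptive field on the zero-padded input at this output position is [5 8 8 / 6 7 8 / 2 6 6]. Elementwise product with the kernel and sum: 8·-1 + 6·1 + 8·1 + 2·1 + 6·1 + 6·2.

26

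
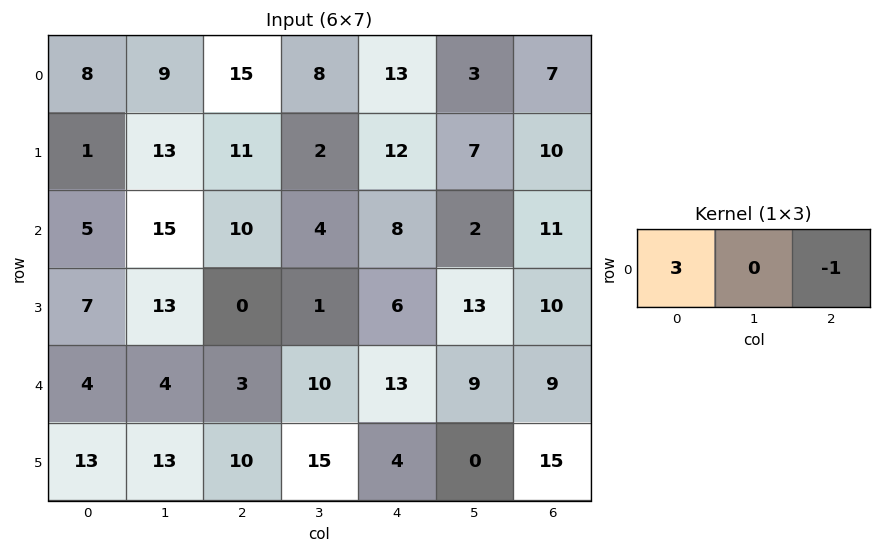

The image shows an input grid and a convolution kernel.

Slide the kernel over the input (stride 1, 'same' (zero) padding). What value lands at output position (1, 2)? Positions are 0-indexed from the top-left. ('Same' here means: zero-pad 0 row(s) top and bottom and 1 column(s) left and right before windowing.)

37

The receptive field on the zero-padded input at this output position is [13 11 2]. Elementwise product with the kernel and sum: 13·3 + 2·-1.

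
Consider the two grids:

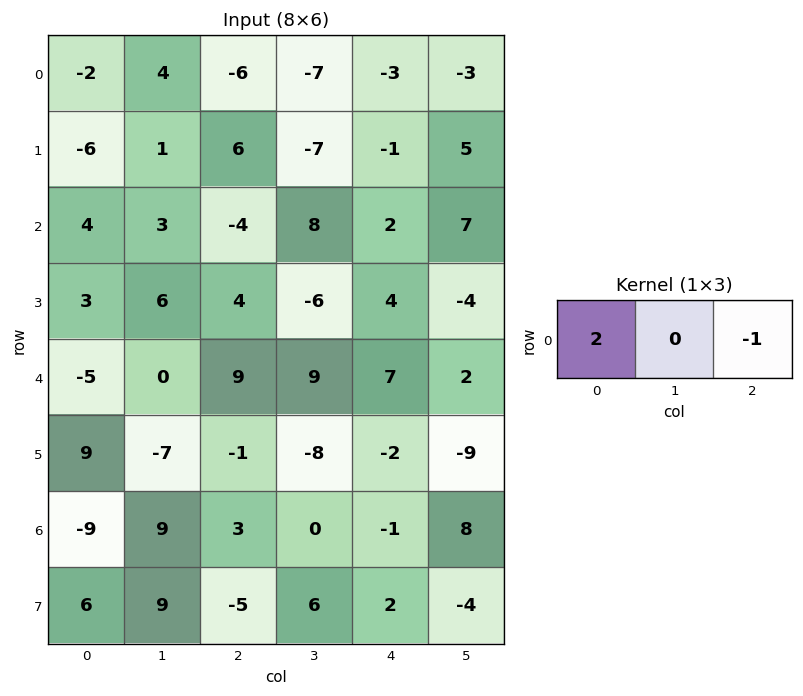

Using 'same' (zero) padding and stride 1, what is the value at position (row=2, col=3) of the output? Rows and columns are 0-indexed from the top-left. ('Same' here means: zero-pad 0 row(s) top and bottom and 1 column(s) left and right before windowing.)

The receptive field on the zero-padded input at this output position is [-4 8 2]. Elementwise product with the kernel and sum: -4·2 + 2·-1.

-10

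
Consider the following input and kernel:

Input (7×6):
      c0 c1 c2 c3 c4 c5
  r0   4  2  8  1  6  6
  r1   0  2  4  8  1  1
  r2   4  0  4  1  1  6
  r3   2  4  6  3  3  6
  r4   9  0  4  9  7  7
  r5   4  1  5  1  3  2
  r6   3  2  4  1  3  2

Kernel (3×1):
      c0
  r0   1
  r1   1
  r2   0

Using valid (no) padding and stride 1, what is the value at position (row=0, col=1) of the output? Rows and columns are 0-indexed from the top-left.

The receptive field on the input at this output position is [2 / 2 / 0]. Elementwise product with the kernel and sum: 2·1 + 2·1.

4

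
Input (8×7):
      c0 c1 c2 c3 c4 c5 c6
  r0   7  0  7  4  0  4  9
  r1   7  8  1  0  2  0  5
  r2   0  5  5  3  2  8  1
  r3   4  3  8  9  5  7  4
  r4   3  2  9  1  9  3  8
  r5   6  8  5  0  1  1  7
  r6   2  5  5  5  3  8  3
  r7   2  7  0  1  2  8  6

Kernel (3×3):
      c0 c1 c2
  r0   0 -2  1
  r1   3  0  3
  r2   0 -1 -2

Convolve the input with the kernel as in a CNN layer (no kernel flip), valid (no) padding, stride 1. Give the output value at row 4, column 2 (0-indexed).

14

The receptive field on the input at this output position is [9 1 9 / 5 0 1 / 5 5 3]. Elementwise product with the kernel and sum: 1·-2 + 9·1 + 5·3 + 1·3 + 5·-1 + 3·-2.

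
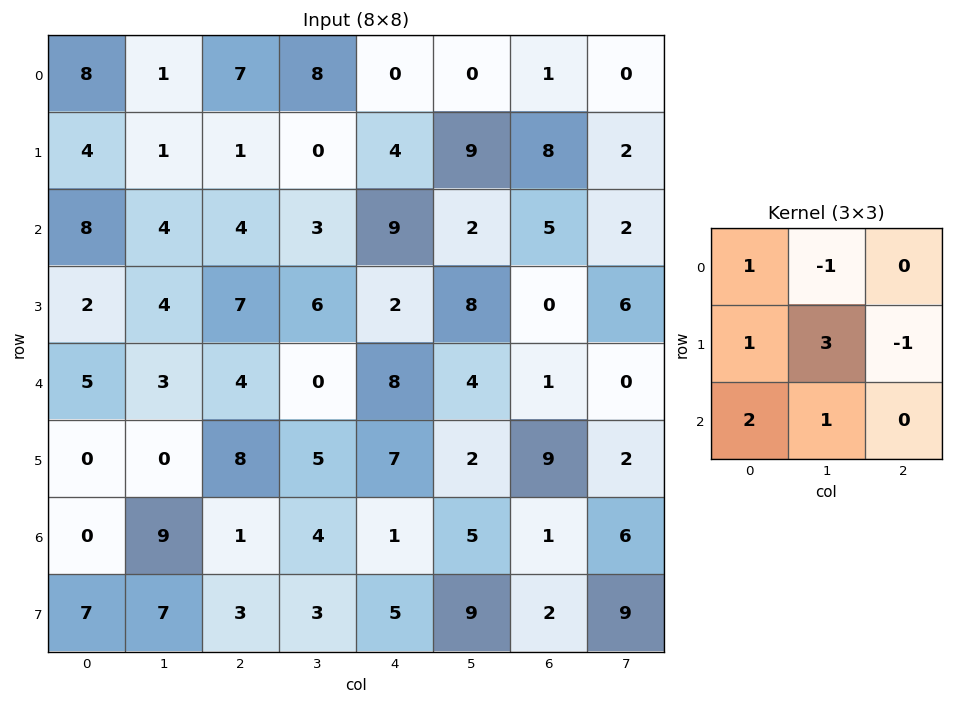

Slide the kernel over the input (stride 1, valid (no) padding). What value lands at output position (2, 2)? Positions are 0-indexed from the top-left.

The receptive field on the input at this output position is [4 3 9 / 7 6 2 / 4 0 8]. Elementwise product with the kernel and sum: 4·1 + 3·-1 + 7·1 + 6·3 + 2·-1 + 4·2 + 0·1.

32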